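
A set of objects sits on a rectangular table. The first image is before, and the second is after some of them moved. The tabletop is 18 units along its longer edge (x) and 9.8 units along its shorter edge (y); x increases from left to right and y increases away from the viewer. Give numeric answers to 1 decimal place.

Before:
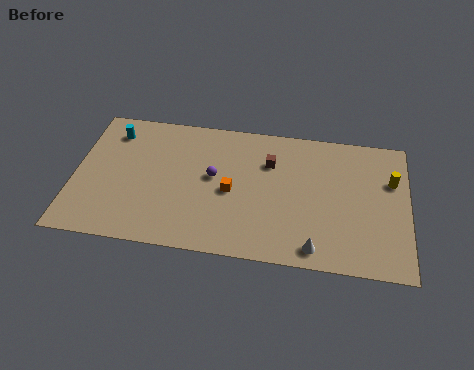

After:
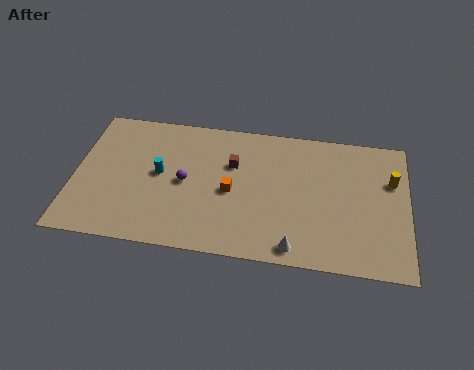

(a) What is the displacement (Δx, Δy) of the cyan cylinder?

(2.7, -2.7)

From the two frames, the cyan cylinder sits at roughly (1.9, 7.9) before and (4.6, 5.2) after.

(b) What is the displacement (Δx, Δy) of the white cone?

(-1.1, -0.1)

The white cone was at about (13.1, 1.2) and moved to about (12.0, 1.1).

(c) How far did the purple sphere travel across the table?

1.6

From (7.5, 5.4) to (6.0, 4.8), the purple sphere covered √(1.5² + 0.6²) ≈ 1.6 units.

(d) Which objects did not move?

the yellow cylinder and the orange cube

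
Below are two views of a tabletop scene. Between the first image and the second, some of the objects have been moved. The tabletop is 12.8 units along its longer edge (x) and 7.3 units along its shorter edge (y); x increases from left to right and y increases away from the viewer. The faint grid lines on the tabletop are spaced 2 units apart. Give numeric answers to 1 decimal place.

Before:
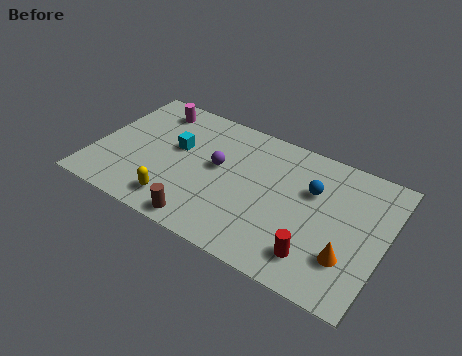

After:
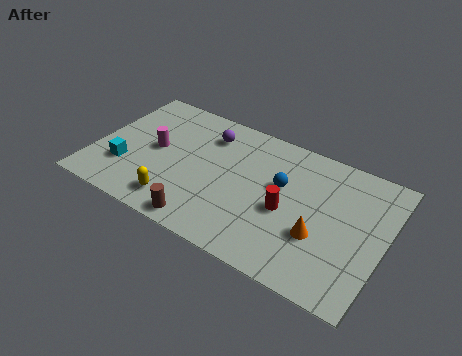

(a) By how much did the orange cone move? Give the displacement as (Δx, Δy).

(-1.3, 0.5)

The orange cone was at about (11.4, 2.1) and moved to about (10.1, 2.6).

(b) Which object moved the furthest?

the cyan cube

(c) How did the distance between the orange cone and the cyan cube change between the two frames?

+0.4

Before: roughly 8.2 units apart; after: 8.6. That's 0.4 units further apart.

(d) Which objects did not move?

the yellow capsule and the brown cylinder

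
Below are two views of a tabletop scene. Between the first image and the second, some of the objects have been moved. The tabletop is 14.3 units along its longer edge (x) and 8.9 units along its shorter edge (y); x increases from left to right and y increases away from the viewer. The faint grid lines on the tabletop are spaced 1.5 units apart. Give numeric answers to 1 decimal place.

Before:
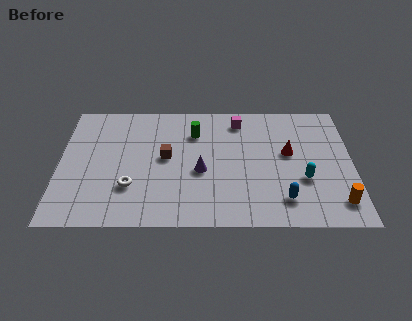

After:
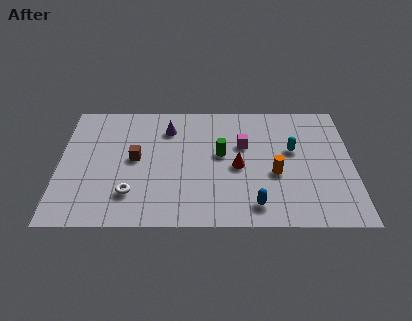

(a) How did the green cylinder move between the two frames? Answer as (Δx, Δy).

(1.3, -1.6)

The green cylinder was at about (6.6, 6.6) and moved to about (7.9, 5.0).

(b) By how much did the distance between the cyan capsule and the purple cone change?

+1.3

They were about 5.0 units apart before and 6.3 after — 1.3 units further apart.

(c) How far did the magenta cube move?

1.8

The magenta cube was near (8.8, 7.5) before and (9.0, 5.7) after, so it travelled √(0.2² + 1.8²) ≈ 1.8 units.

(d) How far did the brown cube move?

1.5

The brown cube moved from about (5.2, 4.8) to (3.7, 4.7), a distance of √(1.5² + 0.1²) ≈ 1.5.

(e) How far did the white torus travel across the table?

0.5

The white torus moved from about (3.5, 2.7) to (3.5, 2.2), a distance of √(0.0² + 0.5²) ≈ 0.5.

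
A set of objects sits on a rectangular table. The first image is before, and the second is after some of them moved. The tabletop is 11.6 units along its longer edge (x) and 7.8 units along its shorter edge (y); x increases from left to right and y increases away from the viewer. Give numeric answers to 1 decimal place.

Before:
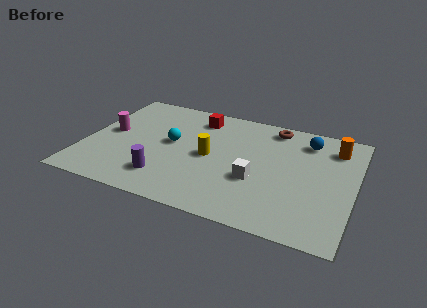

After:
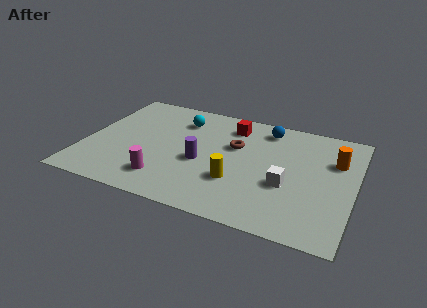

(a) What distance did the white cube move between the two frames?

1.3

The white cube was near (7.5, 2.9) before and (8.8, 3.0) after, so it travelled √(1.3² + 0.1²) ≈ 1.3 units.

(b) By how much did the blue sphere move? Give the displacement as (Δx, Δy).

(-1.8, 0.3)

The blue sphere was at about (9.4, 6.3) and moved to about (7.6, 6.6).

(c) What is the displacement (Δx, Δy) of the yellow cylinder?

(1.3, -1.3)

The yellow cylinder was at about (5.4, 3.8) and moved to about (6.7, 2.5).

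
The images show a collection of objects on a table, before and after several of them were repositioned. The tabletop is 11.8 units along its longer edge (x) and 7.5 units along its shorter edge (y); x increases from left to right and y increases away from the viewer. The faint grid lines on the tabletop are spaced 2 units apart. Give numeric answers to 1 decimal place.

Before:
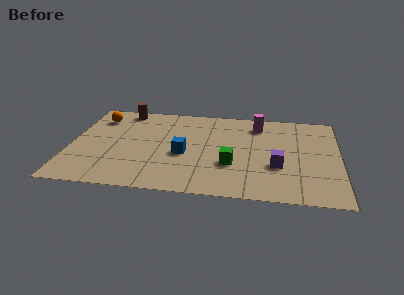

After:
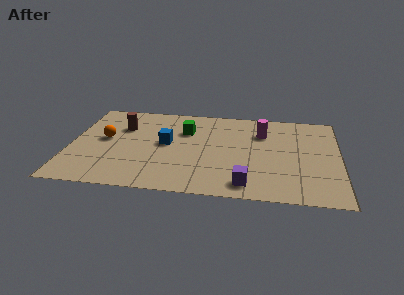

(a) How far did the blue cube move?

1.1

The blue cube was near (5.0, 3.2) before and (4.2, 4.0) after, so it travelled √(0.8² + 0.8²) ≈ 1.1 units.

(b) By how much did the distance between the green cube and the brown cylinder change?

-3.6

Before: roughly 6.4 units apart; after: 2.8. That's 3.6 units closer together.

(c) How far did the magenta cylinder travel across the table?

0.7

The magenta cylinder was near (8.2, 6.1) before and (8.4, 5.4) after, so it travelled √(0.2² + 0.7²) ≈ 0.7 units.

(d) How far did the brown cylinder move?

1.5

The brown cylinder was near (2.2, 6.7) before and (2.2, 5.2) after, so it travelled √(0.0² + 1.5²) ≈ 1.5 units.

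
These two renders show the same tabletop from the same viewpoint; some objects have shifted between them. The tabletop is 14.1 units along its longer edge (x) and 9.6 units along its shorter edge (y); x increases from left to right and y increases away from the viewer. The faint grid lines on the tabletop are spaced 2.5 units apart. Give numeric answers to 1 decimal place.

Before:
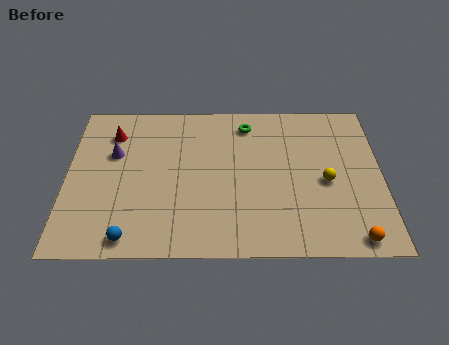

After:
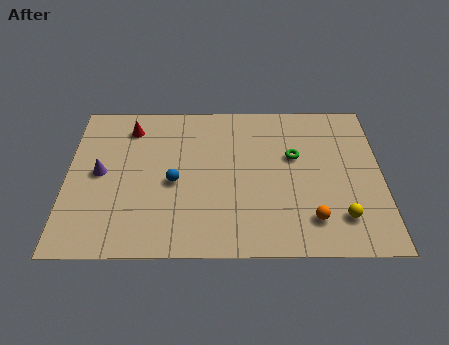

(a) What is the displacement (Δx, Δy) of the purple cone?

(-0.6, -1.2)

From the two frames, the purple cone sits at roughly (2.1, 6.1) before and (1.5, 4.9) after.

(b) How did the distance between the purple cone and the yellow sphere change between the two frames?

+1.4

The distance was about 9.7 in the first image and 11.1 in the second, so they moved 1.4 units further apart.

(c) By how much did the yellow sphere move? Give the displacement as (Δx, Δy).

(0.6, -2.2)

From the two frames, the yellow sphere sits at roughly (11.6, 4.3) before and (12.2, 2.1) after.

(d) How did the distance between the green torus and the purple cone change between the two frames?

+2.5

Before: roughly 6.3 units apart; after: 8.8. That's 2.5 units further apart.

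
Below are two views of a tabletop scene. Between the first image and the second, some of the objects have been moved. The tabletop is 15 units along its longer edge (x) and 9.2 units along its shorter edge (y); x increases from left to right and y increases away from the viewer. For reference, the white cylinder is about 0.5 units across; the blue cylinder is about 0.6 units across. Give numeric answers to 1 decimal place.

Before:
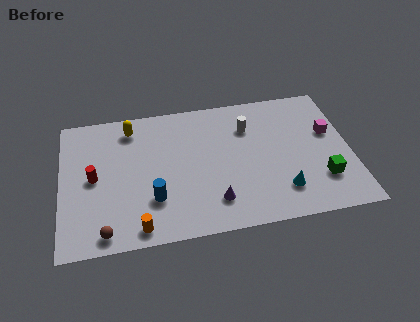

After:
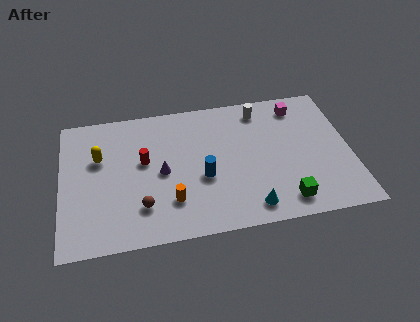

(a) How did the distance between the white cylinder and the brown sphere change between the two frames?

-1.1

The distance was about 9.5 in the first image and 8.4 in the second, so they moved 1.1 units closer together.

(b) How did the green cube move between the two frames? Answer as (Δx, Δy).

(-2.0, -1.1)

From the two frames, the green cube sits at roughly (13.4, 2.5) before and (11.4, 1.4) after.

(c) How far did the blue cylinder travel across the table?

2.8

From (4.7, 2.7) to (7.3, 3.7), the blue cylinder covered √(2.6² + 1.0²) ≈ 2.8 units.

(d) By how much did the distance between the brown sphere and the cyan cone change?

-3.6

They were about 9.2 units apart before and 5.6 after — 3.6 units closer together.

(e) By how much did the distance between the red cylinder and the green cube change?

-3.8

They were about 11.9 units apart before and 8.1 after — 3.8 units closer together.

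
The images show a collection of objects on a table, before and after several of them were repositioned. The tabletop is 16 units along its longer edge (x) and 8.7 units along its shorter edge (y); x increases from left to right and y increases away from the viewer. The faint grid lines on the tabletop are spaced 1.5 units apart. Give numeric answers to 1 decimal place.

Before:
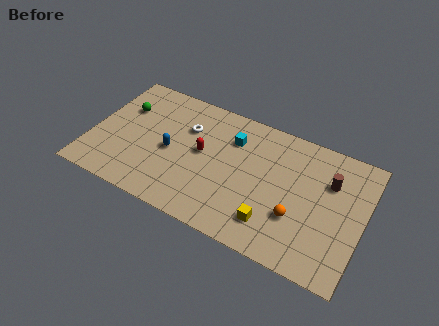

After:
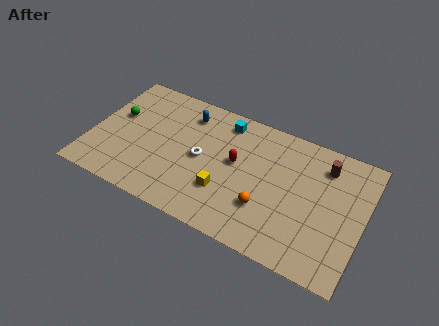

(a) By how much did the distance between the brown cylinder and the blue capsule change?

-1.2

Before: roughly 9.4 units apart; after: 8.2. That's 1.2 units closer together.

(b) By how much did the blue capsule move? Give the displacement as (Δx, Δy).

(0.6, 3.0)

From the two frames, the blue capsule sits at roughly (4.7, 4.0) before and (5.3, 7.0) after.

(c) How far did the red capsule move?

2.0

The red capsule moved from about (6.5, 4.7) to (8.5, 4.9), a distance of √(2.0² + 0.2²) ≈ 2.0.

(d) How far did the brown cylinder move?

1.0

From (13.9, 6.0) to (13.5, 6.9), the brown cylinder covered √(0.4² + 0.9²) ≈ 1.0 units.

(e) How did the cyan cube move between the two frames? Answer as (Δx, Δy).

(-0.6, 1.0)

The cyan cube started near (8.1, 6.4) and ended near (7.5, 7.4).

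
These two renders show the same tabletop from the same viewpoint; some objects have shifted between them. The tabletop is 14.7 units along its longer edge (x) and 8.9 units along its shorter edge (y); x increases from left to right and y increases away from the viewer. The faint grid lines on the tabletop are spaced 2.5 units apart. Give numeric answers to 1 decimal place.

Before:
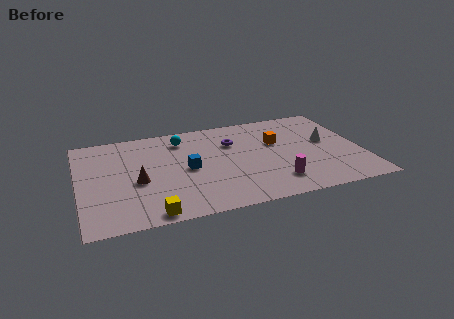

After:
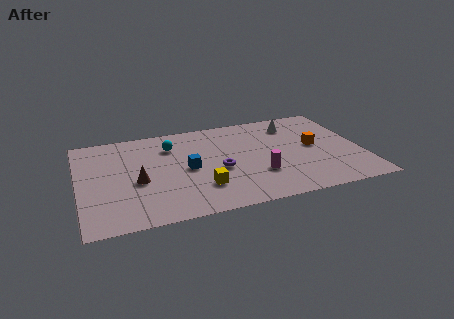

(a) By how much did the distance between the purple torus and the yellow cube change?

-5.4

The distance was about 7.1 in the first image and 1.7 in the second, so they moved 5.4 units closer together.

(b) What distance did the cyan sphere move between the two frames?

0.8

The cyan sphere was near (5.5, 7.2) before and (4.9, 6.7) after, so it travelled √(0.6² + 0.5²) ≈ 0.8 units.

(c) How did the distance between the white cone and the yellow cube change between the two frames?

-3.4

The distance was about 10.4 in the first image and 7.0 in the second, so they moved 3.4 units closer together.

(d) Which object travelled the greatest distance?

the yellow cube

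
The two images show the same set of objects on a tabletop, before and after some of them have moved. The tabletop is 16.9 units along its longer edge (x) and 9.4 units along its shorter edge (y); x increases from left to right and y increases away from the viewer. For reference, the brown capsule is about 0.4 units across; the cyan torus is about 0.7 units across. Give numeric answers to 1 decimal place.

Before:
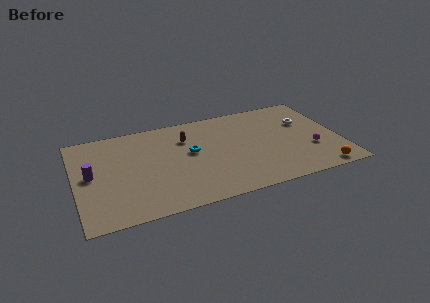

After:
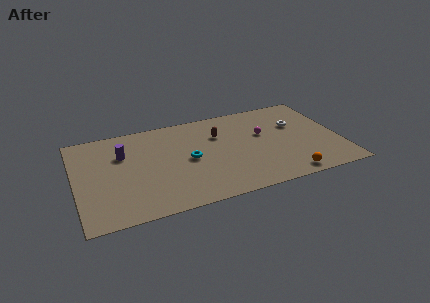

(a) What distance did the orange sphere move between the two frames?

2.1

From (15.3, 0.9) to (13.2, 1.0), the orange sphere covered √(2.1² + 0.1²) ≈ 2.1 units.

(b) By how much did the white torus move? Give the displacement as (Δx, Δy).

(-0.6, -0.1)

From the two frames, the white torus sits at roughly (14.9, 6.2) before and (14.3, 6.1) after.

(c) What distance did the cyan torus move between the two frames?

0.7

From (7.4, 5.3) to (7.2, 4.6), the cyan torus covered √(0.2² + 0.7²) ≈ 0.7 units.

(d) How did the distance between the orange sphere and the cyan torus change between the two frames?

-2.0

Before: roughly 9.0 units apart; after: 7.0. That's 2.0 units closer together.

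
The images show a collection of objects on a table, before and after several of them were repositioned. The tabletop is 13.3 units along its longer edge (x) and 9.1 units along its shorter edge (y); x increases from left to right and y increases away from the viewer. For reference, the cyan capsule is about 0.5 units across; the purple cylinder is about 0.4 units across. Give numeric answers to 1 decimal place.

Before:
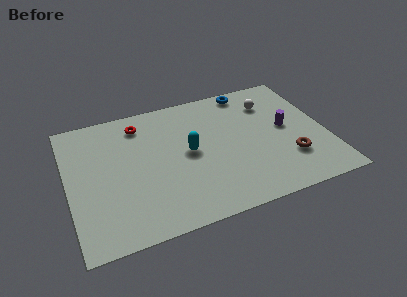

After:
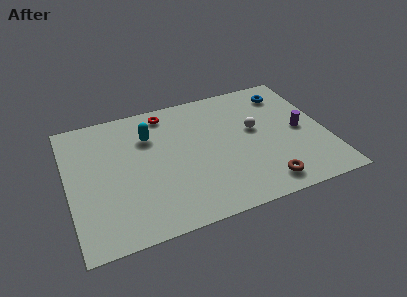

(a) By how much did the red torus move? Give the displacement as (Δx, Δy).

(1.4, 0.4)

From the two frames, the red torus sits at roughly (3.9, 7.5) before and (5.3, 7.9) after.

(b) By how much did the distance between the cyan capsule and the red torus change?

-1.9

They were about 3.6 units apart before and 1.7 after — 1.9 units closer together.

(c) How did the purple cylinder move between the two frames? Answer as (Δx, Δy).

(0.7, -0.4)

The purple cylinder started near (11.3, 4.8) and ended near (12.0, 4.4).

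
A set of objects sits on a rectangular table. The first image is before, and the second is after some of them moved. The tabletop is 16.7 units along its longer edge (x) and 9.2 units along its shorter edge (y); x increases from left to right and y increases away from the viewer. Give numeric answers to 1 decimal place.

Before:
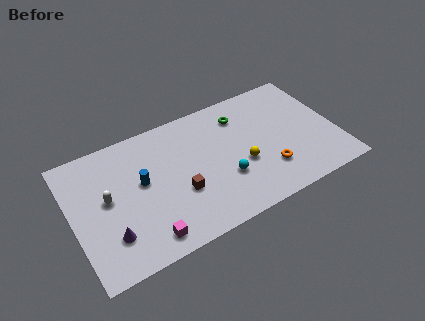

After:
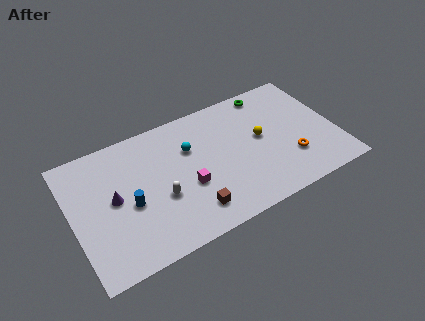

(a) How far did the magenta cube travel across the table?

3.7

From (4.2, 1.3) to (7.1, 3.6), the magenta cube covered √(2.9² + 2.3²) ≈ 3.7 units.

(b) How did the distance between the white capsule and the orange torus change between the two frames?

-2.0

The distance was about 10.2 in the first image and 8.2 in the second, so they moved 2.0 units closer together.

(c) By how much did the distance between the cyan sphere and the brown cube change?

+1.6

They were about 2.8 units apart before and 4.4 after — 1.6 units further apart.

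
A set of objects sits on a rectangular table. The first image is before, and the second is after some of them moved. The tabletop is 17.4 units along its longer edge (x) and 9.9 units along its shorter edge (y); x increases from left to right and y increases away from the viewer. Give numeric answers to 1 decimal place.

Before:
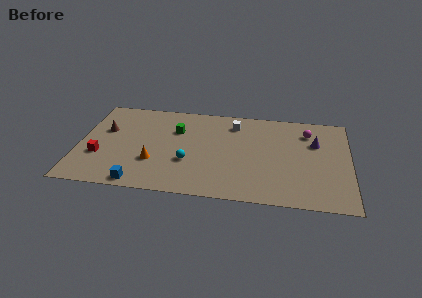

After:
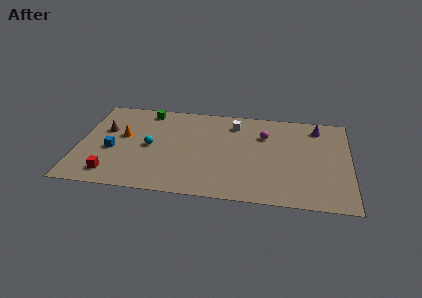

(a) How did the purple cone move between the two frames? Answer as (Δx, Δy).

(0.1, 1.7)

The purple cone was at about (15.2, 6.6) and moved to about (15.3, 8.3).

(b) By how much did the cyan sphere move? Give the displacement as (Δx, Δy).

(-2.5, 1.3)

The cyan sphere started near (7.1, 3.5) and ended near (4.6, 4.8).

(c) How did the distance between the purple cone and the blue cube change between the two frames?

+1.3

The distance was about 12.5 in the first image and 13.8 in the second, so they moved 1.3 units further apart.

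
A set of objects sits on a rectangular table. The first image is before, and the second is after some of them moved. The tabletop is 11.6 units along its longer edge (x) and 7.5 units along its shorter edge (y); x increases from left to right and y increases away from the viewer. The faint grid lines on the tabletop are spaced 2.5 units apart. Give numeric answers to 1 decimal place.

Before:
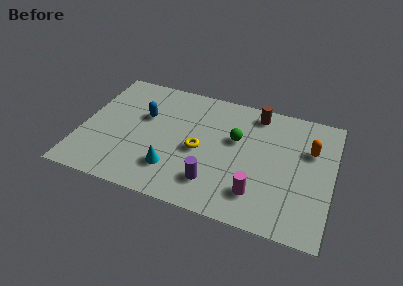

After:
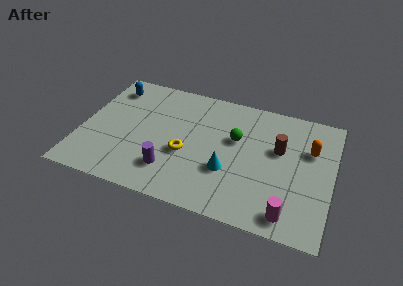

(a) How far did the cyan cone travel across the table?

2.6

The cyan cone moved from about (4.4, 1.9) to (6.9, 2.6), a distance of √(2.5² + 0.7²) ≈ 2.6.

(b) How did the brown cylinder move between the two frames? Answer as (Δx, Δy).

(1.2, -1.9)

The brown cylinder was at about (7.9, 6.5) and moved to about (9.1, 4.6).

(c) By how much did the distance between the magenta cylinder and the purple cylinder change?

+3.6

They were about 2.0 units apart before and 5.6 after — 3.6 units further apart.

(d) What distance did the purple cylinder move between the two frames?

2.0

From (6.3, 1.7) to (4.3, 1.8), the purple cylinder covered √(2.0² + 0.1²) ≈ 2.0 units.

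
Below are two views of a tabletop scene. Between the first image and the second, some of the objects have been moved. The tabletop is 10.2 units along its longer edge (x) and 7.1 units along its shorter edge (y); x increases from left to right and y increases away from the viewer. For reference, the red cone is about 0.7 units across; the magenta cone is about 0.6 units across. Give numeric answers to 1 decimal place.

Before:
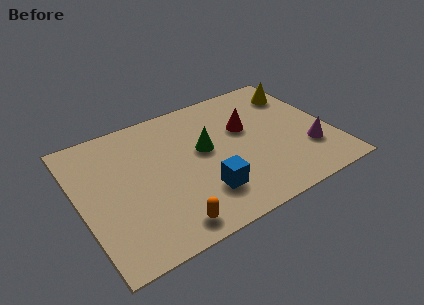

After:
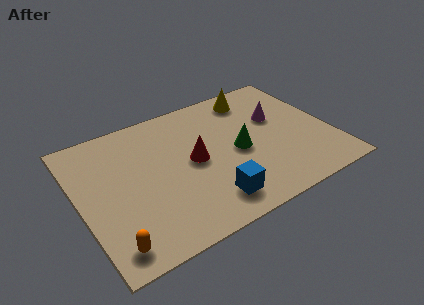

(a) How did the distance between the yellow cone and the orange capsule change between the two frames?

+0.6

Before: roughly 7.7 units apart; after: 8.3. That's 0.6 units further apart.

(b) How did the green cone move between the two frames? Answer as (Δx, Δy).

(1.3, -0.7)

The green cone started near (5.1, 4.0) and ended near (6.4, 3.3).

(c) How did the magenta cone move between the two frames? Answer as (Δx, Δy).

(-0.9, 2.3)

The magenta cone was at about (9.1, 2.1) and moved to about (8.2, 4.4).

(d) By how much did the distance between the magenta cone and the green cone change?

-2.3

Before: roughly 4.4 units apart; after: 2.1. That's 2.3 units closer together.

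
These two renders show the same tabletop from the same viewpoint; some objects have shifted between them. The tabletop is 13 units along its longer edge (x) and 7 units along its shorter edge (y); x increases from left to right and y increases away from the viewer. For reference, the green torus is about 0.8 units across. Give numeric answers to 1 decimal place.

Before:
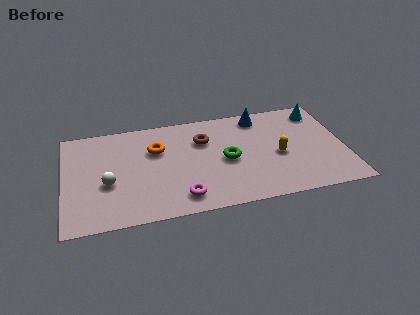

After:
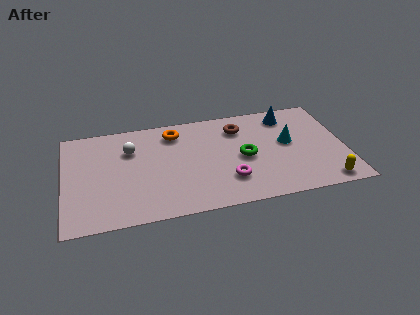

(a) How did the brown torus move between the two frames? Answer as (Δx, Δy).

(1.7, 0.5)

The brown torus was at about (6.5, 4.9) and moved to about (8.2, 5.4).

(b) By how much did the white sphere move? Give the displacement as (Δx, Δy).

(1.1, 2.1)

The white sphere was at about (2.0, 2.8) and moved to about (3.1, 4.9).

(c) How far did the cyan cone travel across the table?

2.5

From (12.0, 5.8) to (10.4, 3.9), the cyan cone covered √(1.6² + 1.9²) ≈ 2.5 units.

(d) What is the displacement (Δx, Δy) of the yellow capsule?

(2.0, -2.3)

From the two frames, the yellow capsule sits at roughly (9.9, 3.1) before and (11.9, 0.8) after.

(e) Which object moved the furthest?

the yellow capsule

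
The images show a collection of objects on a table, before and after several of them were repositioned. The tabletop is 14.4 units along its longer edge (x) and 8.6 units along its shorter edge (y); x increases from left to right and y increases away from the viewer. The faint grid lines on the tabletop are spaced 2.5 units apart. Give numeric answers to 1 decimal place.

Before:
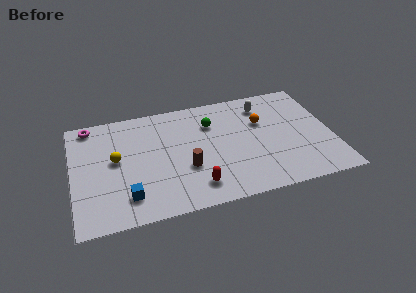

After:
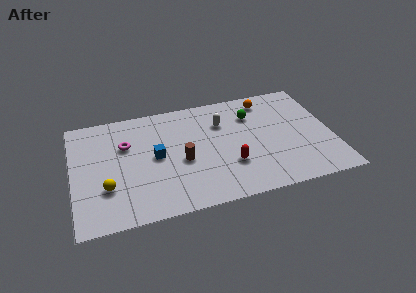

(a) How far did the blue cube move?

3.1

The blue cube was near (2.9, 1.8) before and (4.6, 4.4) after, so it travelled √(1.7² + 2.6²) ≈ 3.1 units.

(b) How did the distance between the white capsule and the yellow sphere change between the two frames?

-1.3

They were about 8.7 units apart before and 7.4 after — 1.3 units closer together.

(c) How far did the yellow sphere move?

2.1

The yellow sphere moved from about (2.4, 4.7) to (1.8, 2.7), a distance of √(0.6² + 2.0²) ≈ 2.1.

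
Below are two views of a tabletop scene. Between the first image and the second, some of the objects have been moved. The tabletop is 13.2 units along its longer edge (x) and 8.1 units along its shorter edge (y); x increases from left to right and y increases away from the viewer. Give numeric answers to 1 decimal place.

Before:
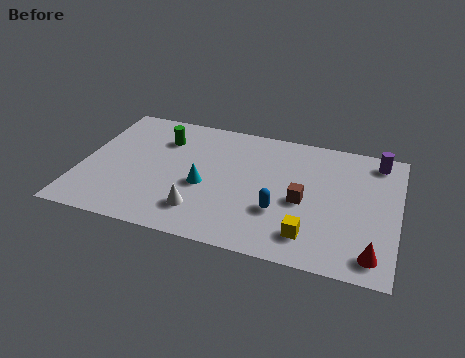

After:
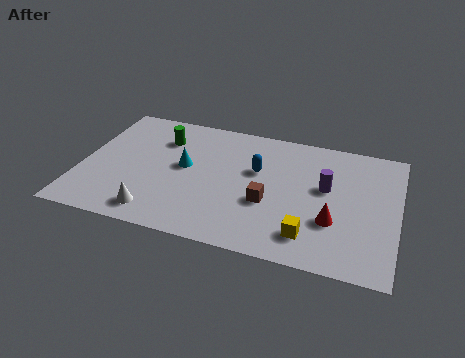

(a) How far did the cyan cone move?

1.3

The cyan cone moved from about (5.2, 3.4) to (4.3, 4.4), a distance of √(0.9² + 1.0²) ≈ 1.3.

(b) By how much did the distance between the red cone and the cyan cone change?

-0.9

Before: roughly 7.4 units apart; after: 6.5. That's 0.9 units closer together.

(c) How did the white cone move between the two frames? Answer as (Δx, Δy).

(-1.8, -0.6)

From the two frames, the white cone sits at roughly (5.2, 1.8) before and (3.4, 1.2) after.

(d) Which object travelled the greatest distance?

the purple cylinder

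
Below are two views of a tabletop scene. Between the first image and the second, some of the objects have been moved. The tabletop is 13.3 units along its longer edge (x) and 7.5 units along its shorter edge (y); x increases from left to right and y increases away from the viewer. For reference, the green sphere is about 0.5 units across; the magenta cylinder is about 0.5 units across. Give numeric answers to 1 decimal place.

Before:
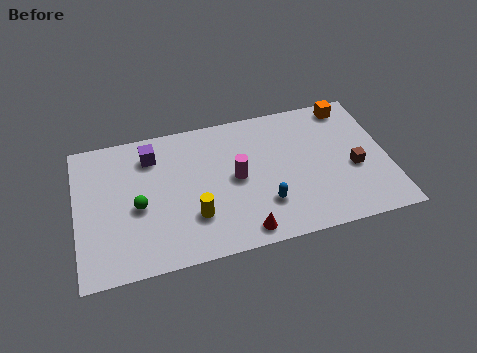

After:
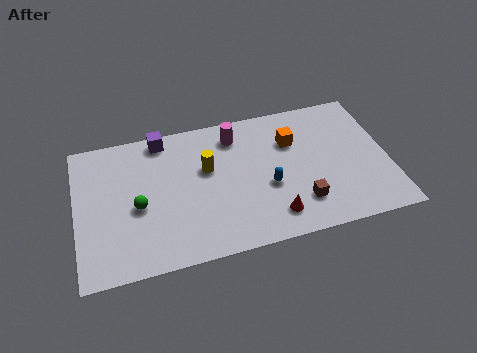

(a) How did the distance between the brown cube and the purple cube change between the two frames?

-1.5

The distance was about 8.9 in the first image and 7.4 in the second, so they moved 1.5 units closer together.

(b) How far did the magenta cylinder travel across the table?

2.3

The magenta cylinder moved from about (6.8, 3.8) to (6.9, 6.1), a distance of √(0.1² + 2.3²) ≈ 2.3.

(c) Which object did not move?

the green sphere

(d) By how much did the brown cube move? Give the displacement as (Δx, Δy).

(-2.4, -1.3)

From the two frames, the brown cube sits at roughly (11.8, 3.1) before and (9.4, 1.8) after.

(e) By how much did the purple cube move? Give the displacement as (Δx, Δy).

(0.5, 0.8)

The purple cube started near (3.3, 5.9) and ended near (3.8, 6.7).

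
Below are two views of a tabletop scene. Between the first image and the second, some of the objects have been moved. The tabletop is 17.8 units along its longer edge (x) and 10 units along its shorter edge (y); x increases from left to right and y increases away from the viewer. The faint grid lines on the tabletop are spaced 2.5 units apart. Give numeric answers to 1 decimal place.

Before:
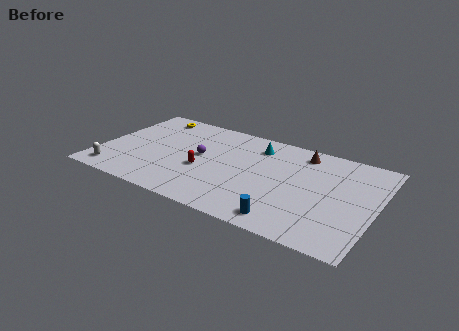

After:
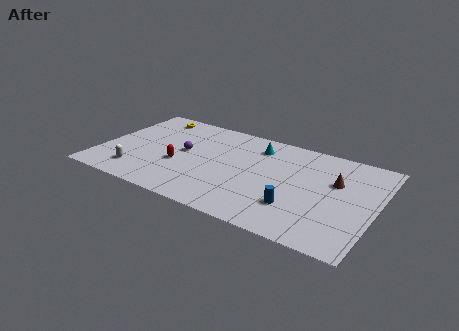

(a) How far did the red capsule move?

1.6

From (6.8, 4.0) to (5.2, 3.9), the red capsule covered √(1.6² + 0.1²) ≈ 1.6 units.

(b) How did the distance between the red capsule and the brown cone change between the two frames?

+2.8

They were about 7.4 units apart before and 10.2 after — 2.8 units further apart.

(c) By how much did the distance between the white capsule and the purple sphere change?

-2.2

Before: roughly 6.5 units apart; after: 4.3. That's 2.2 units closer together.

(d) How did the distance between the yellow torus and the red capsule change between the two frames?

-0.8

They were about 6.3 units apart before and 5.5 after — 0.8 units closer together.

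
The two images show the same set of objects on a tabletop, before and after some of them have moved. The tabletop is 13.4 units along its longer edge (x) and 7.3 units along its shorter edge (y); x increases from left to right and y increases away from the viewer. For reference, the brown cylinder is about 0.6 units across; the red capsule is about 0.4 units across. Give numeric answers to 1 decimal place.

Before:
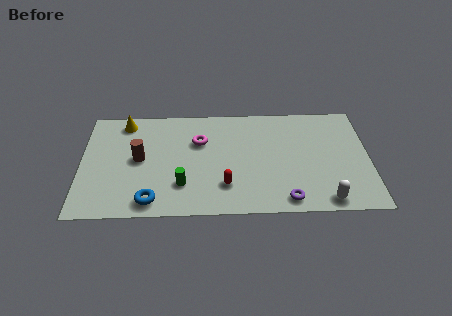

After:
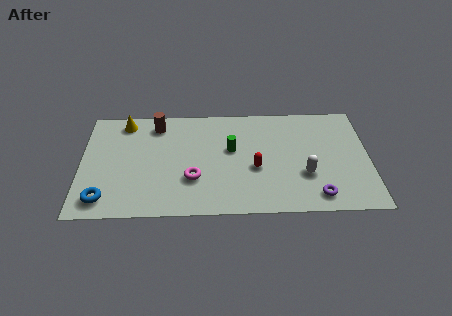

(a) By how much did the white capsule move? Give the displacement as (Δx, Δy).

(-0.9, 1.7)

The white capsule was at about (11.3, 0.8) and moved to about (10.4, 2.5).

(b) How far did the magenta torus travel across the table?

2.5

From (5.5, 4.9) to (5.2, 2.4), the magenta torus covered √(0.3² + 2.5²) ≈ 2.5 units.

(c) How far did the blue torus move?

2.2

The blue torus was near (3.3, 1.0) before and (1.1, 1.2) after, so it travelled √(2.2² + 0.2²) ≈ 2.2 units.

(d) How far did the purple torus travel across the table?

1.4

From (9.5, 0.9) to (10.9, 1.1), the purple torus covered √(1.4² + 0.2²) ≈ 1.4 units.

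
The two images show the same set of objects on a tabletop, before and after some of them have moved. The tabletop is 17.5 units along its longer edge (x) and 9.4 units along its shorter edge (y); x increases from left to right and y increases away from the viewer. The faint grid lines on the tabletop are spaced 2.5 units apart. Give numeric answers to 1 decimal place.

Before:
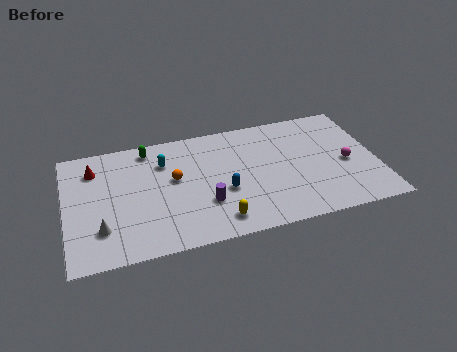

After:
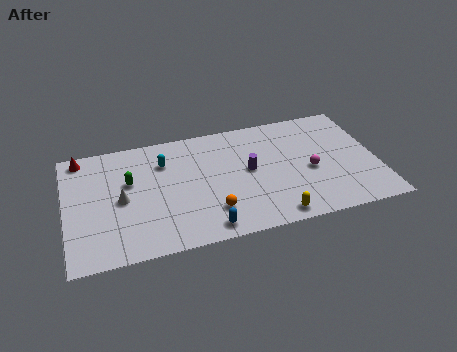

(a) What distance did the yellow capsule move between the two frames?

3.1

The yellow capsule was near (8.3, 1.5) before and (11.4, 1.0) after, so it travelled √(3.1² + 0.5²) ≈ 3.1 units.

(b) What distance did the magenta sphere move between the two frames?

2.1

From (15.8, 4.2) to (13.7, 4.1), the magenta sphere covered √(2.1² + 0.1²) ≈ 2.1 units.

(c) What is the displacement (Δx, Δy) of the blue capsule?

(-1.2, -2.6)

From the two frames, the blue capsule sits at roughly (8.8, 3.7) before and (7.6, 1.1) after.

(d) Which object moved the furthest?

the orange sphere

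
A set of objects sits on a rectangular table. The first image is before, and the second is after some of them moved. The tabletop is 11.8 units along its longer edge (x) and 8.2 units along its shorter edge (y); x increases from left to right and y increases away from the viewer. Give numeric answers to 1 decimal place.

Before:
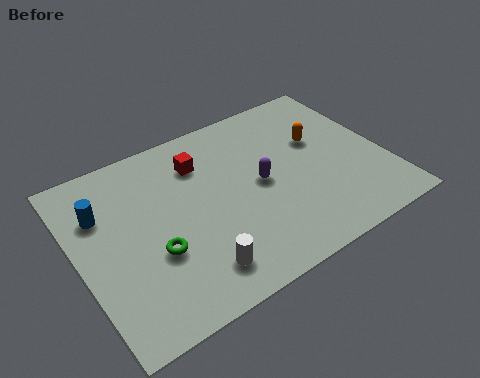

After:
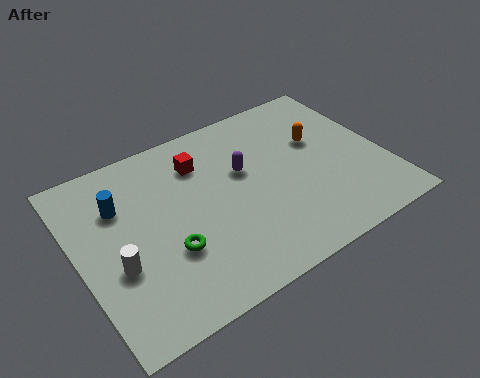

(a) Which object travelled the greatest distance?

the white cylinder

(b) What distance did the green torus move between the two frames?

0.5

From (2.7, 3.0) to (3.2, 2.8), the green torus covered √(0.5² + 0.2²) ≈ 0.5 units.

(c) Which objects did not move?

the orange capsule and the red cube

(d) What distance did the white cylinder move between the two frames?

3.1

The white cylinder moved from about (4.0, 1.5) to (1.3, 3.1), a distance of √(2.7² + 1.6²) ≈ 3.1.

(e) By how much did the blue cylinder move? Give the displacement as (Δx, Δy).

(0.7, 0.0)

The blue cylinder was at about (1.1, 5.7) and moved to about (1.8, 5.7).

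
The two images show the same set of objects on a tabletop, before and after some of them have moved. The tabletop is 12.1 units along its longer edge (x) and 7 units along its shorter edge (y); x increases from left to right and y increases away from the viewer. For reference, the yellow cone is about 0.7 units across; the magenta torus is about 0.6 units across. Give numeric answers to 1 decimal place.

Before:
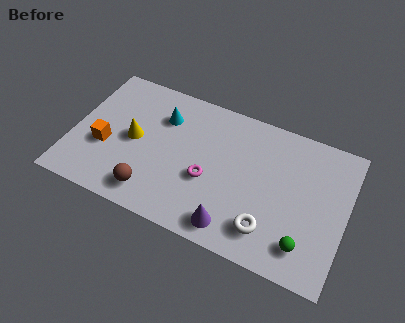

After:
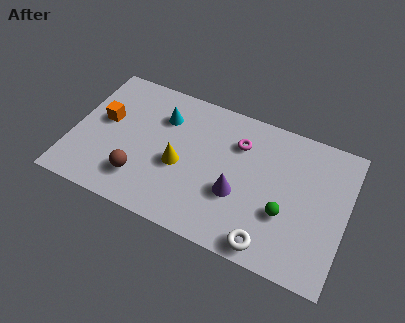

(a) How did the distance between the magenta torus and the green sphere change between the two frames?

-1.1

They were about 4.6 units apart before and 3.5 after — 1.1 units closer together.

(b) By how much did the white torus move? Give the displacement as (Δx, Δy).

(0.1, -0.7)

From the two frames, the white torus sits at roughly (8.9, 1.5) before and (9.0, 0.8) after.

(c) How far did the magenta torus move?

2.5

From (6.1, 2.8) to (7.2, 5.1), the magenta torus covered √(1.1² + 2.3²) ≈ 2.5 units.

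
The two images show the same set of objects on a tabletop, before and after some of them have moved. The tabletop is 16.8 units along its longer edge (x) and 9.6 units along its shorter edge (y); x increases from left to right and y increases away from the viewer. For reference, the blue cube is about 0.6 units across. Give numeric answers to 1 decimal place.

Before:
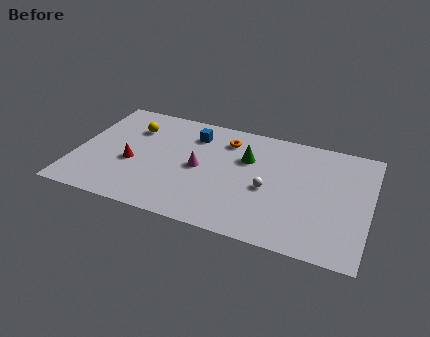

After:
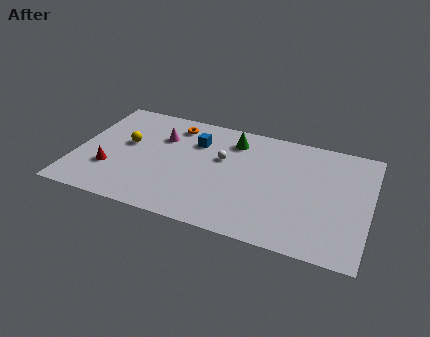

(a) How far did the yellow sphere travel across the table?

1.5

The yellow sphere was near (3.0, 7.0) before and (2.8, 5.5) after, so it travelled √(0.2² + 1.5²) ≈ 1.5 units.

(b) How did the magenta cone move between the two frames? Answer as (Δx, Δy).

(-2.4, 2.0)

The magenta cone was at about (7.1, 4.7) and moved to about (4.7, 6.7).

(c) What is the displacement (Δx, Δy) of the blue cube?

(0.2, -0.6)

The blue cube started near (6.5, 7.5) and ended near (6.7, 6.9).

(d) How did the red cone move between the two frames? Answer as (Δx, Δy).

(-1.2, -0.9)

The red cone started near (3.3, 3.9) and ended near (2.1, 3.0).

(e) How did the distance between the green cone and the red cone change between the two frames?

+1.3

The distance was about 6.9 in the first image and 8.2 in the second, so they moved 1.3 units further apart.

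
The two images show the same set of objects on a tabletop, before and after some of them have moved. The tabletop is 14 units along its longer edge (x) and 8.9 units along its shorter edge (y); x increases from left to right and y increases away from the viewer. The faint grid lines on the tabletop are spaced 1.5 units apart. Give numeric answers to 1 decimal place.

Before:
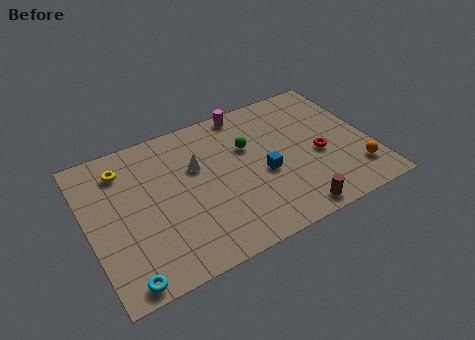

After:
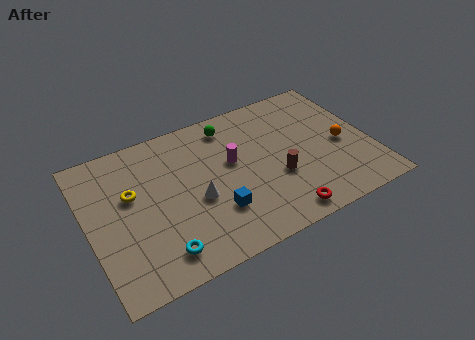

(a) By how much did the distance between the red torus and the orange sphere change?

+2.3

Before: roughly 2.4 units apart; after: 4.7. That's 2.3 units further apart.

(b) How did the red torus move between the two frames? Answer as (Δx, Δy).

(-2.4, -2.8)

The red torus started near (11.4, 3.8) and ended near (9.0, 1.0).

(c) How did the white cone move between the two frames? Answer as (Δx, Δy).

(-0.3, -2.0)

The white cone started near (5.5, 5.7) and ended near (5.2, 3.7).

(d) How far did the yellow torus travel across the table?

1.7

The yellow torus moved from about (2.0, 7.1) to (2.2, 5.4), a distance of √(0.2² + 1.7²) ≈ 1.7.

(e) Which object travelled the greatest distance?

the red torus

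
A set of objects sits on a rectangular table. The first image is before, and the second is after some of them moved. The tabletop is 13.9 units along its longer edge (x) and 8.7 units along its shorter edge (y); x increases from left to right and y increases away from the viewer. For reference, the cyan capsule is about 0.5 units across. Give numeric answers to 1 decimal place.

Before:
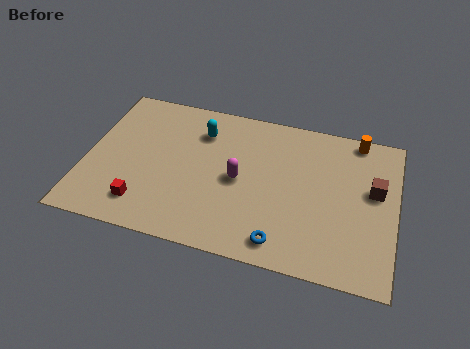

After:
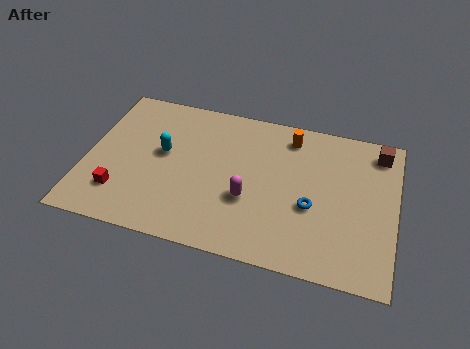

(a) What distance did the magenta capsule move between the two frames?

1.1

The magenta capsule was near (6.9, 4.2) before and (7.4, 3.2) after, so it travelled √(0.5² + 1.0²) ≈ 1.1 units.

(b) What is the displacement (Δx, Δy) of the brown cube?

(0.1, 2.3)

The brown cube was at about (12.9, 5.1) and moved to about (13.0, 7.4).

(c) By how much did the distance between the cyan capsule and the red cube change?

-2.1

They were about 5.4 units apart before and 3.3 after — 2.1 units closer together.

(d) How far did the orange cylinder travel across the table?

3.1

The orange cylinder was near (12.0, 7.9) before and (9.0, 7.3) after, so it travelled √(3.0² + 0.6²) ≈ 3.1 units.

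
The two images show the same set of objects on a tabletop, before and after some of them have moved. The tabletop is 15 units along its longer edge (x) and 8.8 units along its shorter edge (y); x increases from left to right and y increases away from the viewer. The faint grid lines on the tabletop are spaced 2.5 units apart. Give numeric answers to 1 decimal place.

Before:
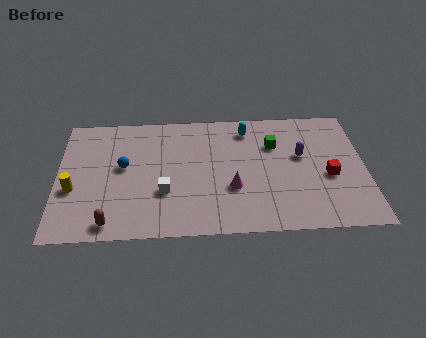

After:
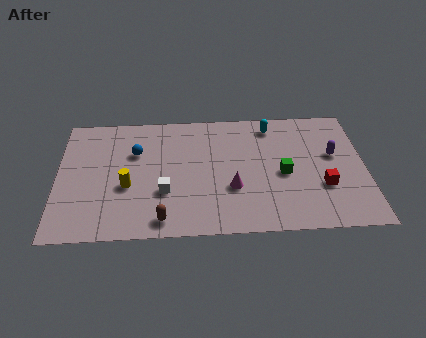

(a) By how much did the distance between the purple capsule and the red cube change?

+0.3

They were about 2.0 units apart before and 2.3 after — 0.3 units further apart.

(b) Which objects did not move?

the magenta cone and the white cube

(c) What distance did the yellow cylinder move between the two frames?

2.6

From (0.8, 3.4) to (3.4, 3.5), the yellow cylinder covered √(2.6² + 0.1²) ≈ 2.6 units.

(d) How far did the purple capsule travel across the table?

1.6

From (11.9, 5.2) to (13.5, 5.2), the purple capsule covered √(1.6² + 0.0²) ≈ 1.6 units.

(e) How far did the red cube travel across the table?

0.8

The red cube was near (13.2, 3.7) before and (12.9, 3.0) after, so it travelled √(0.3² + 0.7²) ≈ 0.8 units.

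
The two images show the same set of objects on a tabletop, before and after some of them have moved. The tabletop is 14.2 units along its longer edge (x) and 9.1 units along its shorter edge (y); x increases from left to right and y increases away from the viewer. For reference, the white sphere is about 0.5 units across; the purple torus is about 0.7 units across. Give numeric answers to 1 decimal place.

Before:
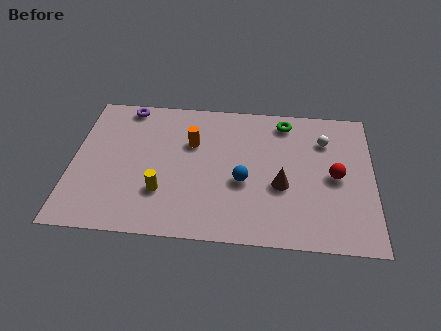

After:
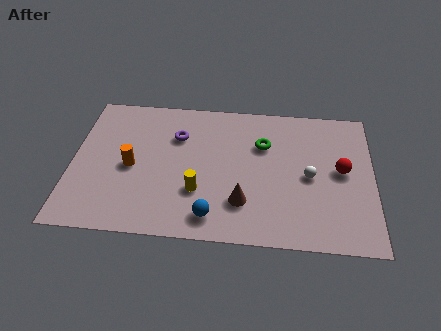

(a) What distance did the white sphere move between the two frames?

2.5

The white sphere was near (11.9, 6.7) before and (11.2, 4.3) after, so it travelled √(0.7² + 2.4²) ≈ 2.5 units.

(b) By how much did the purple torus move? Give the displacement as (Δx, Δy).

(2.5, -1.8)

From the two frames, the purple torus sits at roughly (2.4, 8.2) before and (4.9, 6.4) after.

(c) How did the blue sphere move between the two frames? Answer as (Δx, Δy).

(-1.4, -2.3)

The blue sphere started near (8.1, 3.7) and ended near (6.7, 1.4).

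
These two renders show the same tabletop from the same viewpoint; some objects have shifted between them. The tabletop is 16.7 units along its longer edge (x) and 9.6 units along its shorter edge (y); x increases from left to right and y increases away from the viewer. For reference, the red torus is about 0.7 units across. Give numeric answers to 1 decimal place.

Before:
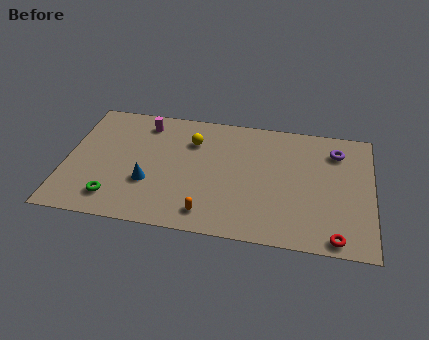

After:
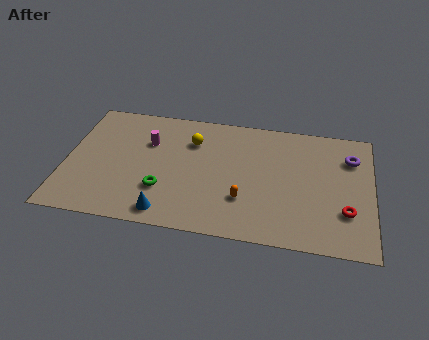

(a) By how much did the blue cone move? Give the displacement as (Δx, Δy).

(1.1, -2.1)

The blue cone started near (4.6, 3.3) and ended near (5.7, 1.2).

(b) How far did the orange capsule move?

2.4

The orange capsule moved from about (7.9, 1.5) to (9.8, 2.9), a distance of √(1.9² + 1.4²) ≈ 2.4.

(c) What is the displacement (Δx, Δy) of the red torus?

(0.5, 2.0)

The red torus started near (14.8, 0.9) and ended near (15.3, 2.9).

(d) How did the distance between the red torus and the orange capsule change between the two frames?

-1.4

The distance was about 6.9 in the first image and 5.5 in the second, so they moved 1.4 units closer together.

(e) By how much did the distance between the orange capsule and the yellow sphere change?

-0.5

The distance was about 5.6 in the first image and 5.1 in the second, so they moved 0.5 units closer together.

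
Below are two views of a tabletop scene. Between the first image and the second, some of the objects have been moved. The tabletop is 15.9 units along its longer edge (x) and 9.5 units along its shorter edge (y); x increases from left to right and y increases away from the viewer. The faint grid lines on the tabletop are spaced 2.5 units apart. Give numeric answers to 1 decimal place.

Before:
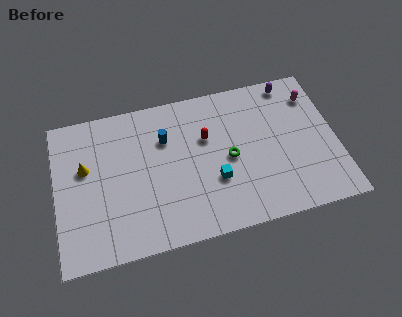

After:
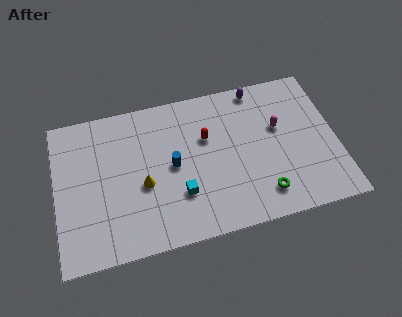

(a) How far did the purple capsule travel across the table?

1.9

From (13.6, 8.5) to (11.7, 8.6), the purple capsule covered √(1.9² + 0.1²) ≈ 1.9 units.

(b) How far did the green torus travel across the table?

3.2

The green torus moved from about (9.8, 4.5) to (11.5, 1.8), a distance of √(1.7² + 2.7²) ≈ 3.2.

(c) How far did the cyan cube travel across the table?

2.0

The cyan cube moved from about (8.9, 3.3) to (6.9, 2.9), a distance of √(2.0² + 0.4²) ≈ 2.0.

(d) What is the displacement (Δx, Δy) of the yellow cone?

(3.2, -1.8)

The yellow cone started near (1.7, 5.8) and ended near (4.9, 4.0).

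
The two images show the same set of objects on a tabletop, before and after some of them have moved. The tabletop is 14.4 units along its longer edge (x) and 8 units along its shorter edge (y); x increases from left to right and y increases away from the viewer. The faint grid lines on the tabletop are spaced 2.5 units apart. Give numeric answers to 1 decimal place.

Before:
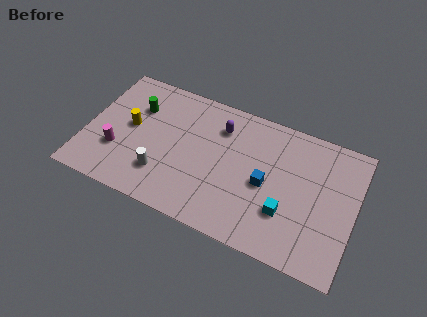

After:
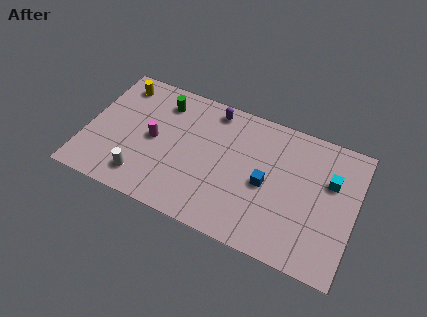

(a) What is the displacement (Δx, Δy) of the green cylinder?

(1.3, 0.8)

The green cylinder was at about (2.5, 5.6) and moved to about (3.8, 6.4).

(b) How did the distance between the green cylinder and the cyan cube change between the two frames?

+0.3

The distance was about 9.0 in the first image and 9.3 in the second, so they moved 0.3 units further apart.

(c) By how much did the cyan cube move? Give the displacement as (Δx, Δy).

(2.1, 2.7)

The cyan cube was at about (10.9, 2.5) and moved to about (13.0, 5.2).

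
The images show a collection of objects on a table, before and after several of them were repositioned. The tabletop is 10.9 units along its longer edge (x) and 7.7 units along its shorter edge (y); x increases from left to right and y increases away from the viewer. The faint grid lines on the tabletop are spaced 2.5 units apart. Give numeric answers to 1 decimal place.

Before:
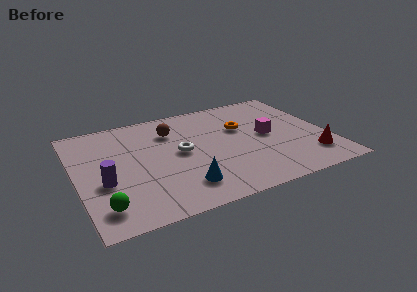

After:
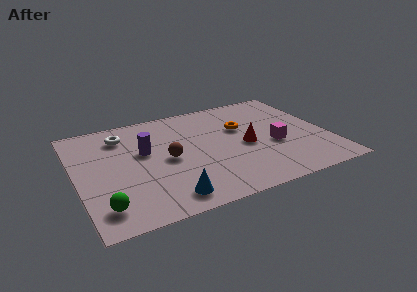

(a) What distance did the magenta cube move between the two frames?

0.8

The magenta cube was near (8.3, 3.9) before and (8.5, 3.1) after, so it travelled √(0.2² + 0.8²) ≈ 0.8 units.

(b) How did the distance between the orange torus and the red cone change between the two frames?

-2.7

They were about 4.1 units apart before and 1.4 after — 2.7 units closer together.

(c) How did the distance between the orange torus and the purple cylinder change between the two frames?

-2.2

They were about 6.5 units apart before and 4.3 after — 2.2 units closer together.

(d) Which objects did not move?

the green sphere and the orange torus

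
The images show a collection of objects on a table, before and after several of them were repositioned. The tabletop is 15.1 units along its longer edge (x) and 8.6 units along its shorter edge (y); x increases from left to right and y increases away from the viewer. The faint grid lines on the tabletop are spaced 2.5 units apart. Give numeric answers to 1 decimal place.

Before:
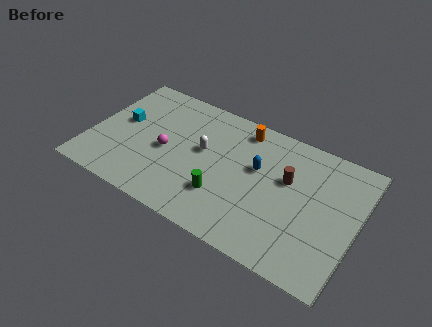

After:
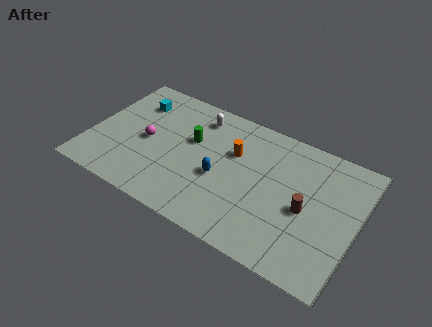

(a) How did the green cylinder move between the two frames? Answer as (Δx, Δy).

(-2.2, 2.8)

The green cylinder was at about (7.8, 2.5) and moved to about (5.6, 5.3).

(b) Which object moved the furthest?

the green cylinder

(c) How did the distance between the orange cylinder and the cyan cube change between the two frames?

-1.1

The distance was about 7.1 in the first image and 6.0 in the second, so they moved 1.1 units closer together.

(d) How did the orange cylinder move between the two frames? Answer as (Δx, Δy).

(-0.2, -1.8)

From the two frames, the orange cylinder sits at roughly (8.2, 7.4) before and (8.0, 5.6) after.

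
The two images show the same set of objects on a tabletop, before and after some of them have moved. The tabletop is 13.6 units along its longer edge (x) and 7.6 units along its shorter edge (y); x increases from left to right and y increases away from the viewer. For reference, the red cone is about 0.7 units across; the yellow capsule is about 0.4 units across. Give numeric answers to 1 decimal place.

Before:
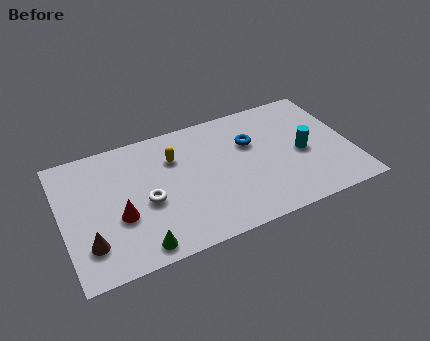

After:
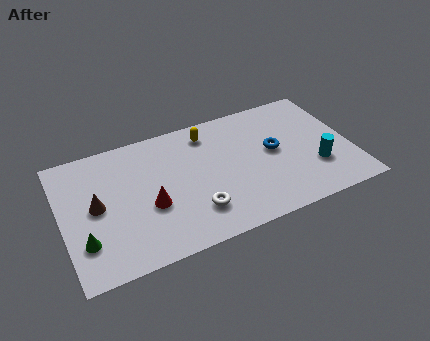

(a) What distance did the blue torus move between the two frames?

1.3

From (9.0, 5.0) to (10.0, 4.1), the blue torus covered √(1.0² + 0.9²) ≈ 1.3 units.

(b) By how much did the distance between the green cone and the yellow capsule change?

+2.5

The distance was about 5.0 in the first image and 7.5 in the second, so they moved 2.5 units further apart.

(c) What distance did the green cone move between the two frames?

2.7

The green cone was near (3.3, 0.9) before and (0.9, 2.1) after, so it travelled √(2.4² + 1.2²) ≈ 2.7 units.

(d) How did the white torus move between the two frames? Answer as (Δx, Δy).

(2.1, -1.4)

The white torus started near (3.9, 3.3) and ended near (6.0, 1.9).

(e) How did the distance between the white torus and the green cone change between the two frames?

+2.6

The distance was about 2.5 in the first image and 5.1 in the second, so they moved 2.6 units further apart.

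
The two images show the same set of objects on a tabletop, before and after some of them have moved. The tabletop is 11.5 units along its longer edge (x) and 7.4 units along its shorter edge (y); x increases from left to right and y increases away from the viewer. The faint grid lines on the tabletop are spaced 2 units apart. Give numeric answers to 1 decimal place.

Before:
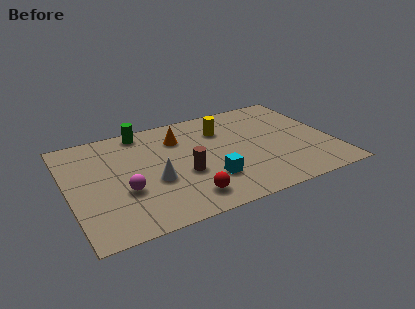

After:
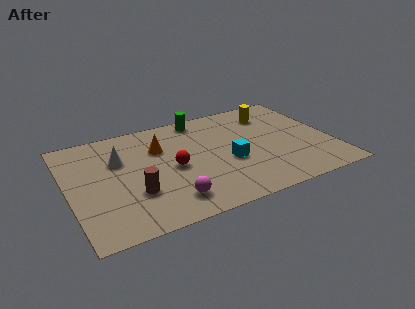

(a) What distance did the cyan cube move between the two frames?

1.3

The cyan cube moved from about (5.9, 2.1) to (6.9, 3.0), a distance of √(1.0² + 0.9²) ≈ 1.3.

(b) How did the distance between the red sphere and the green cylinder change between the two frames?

-2.0

Before: roughly 5.5 units apart; after: 3.5. That's 2.0 units closer together.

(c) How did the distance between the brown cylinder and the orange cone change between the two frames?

+0.4

They were about 2.6 units apart before and 3.0 after — 0.4 units further apart.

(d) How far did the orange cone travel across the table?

1.0

The orange cone was near (5.0, 5.5) before and (4.1, 5.1) after, so it travelled √(0.9² + 0.4²) ≈ 1.0 units.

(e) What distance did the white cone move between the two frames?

2.4

From (3.6, 2.9) to (2.3, 4.9), the white cone covered √(1.3² + 2.0²) ≈ 2.4 units.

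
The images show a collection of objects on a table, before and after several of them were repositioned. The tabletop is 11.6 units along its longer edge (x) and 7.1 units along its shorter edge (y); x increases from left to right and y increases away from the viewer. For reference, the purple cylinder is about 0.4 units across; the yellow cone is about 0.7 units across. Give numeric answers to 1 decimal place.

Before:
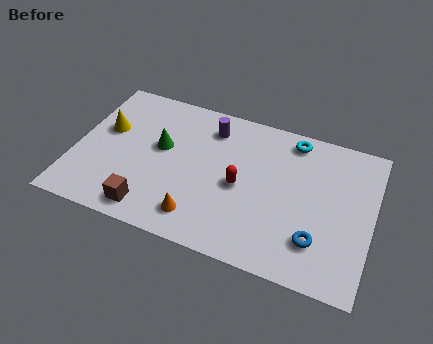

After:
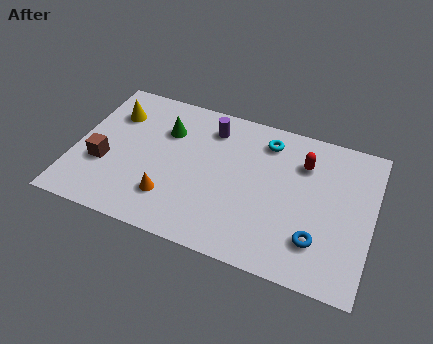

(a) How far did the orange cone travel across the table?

1.3

From (5.1, 1.3) to (3.9, 1.8), the orange cone covered √(1.2² + 0.5²) ≈ 1.3 units.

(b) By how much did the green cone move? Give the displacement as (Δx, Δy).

(0.1, 0.9)

The green cone was at about (3.3, 4.1) and moved to about (3.4, 5.0).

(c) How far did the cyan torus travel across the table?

1.1

From (8.3, 6.2) to (7.3, 5.8), the cyan torus covered √(1.0² + 0.4²) ≈ 1.1 units.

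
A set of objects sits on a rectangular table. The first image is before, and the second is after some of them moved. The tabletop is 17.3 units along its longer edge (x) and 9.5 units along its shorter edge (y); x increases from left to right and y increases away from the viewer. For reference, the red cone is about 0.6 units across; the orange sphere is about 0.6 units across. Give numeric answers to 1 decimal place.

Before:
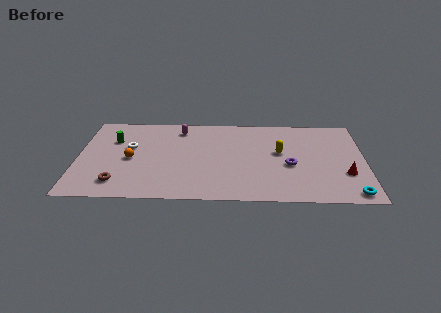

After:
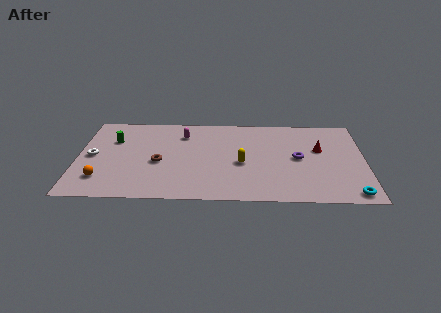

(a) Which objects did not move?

the green cylinder and the cyan torus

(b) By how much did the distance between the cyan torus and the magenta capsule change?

-0.5

Before: roughly 12.4 units apart; after: 11.9. That's 0.5 units closer together.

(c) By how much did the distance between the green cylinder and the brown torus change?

-1.0

Before: roughly 4.7 units apart; after: 3.7. That's 1.0 units closer together.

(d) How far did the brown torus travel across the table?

3.3

The brown torus was near (2.5, 1.8) before and (4.9, 4.1) after, so it travelled √(2.4² + 2.3²) ≈ 3.3 units.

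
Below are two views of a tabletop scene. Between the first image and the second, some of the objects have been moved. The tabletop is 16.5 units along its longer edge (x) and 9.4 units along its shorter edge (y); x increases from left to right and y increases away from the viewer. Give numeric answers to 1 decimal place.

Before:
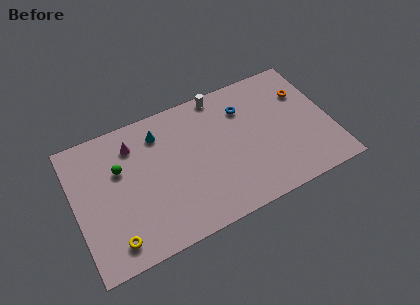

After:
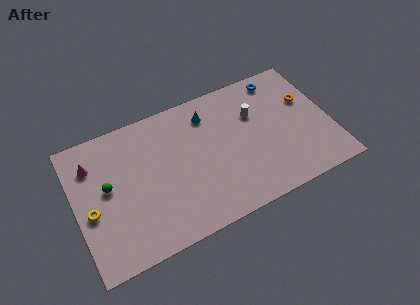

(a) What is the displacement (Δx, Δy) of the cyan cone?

(3.2, 0.0)

From the two frames, the cyan cone sits at roughly (5.7, 7.5) before and (8.9, 7.5) after.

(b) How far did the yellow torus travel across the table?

2.8

The yellow torus was near (2.1, 1.5) before and (0.9, 4.0) after, so it travelled √(1.2² + 2.5²) ≈ 2.8 units.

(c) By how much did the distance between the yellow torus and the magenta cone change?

-3.1

They were about 6.2 units apart before and 3.1 after — 3.1 units closer together.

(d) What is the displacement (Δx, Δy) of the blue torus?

(2.5, 1.2)

From the two frames, the blue torus sits at roughly (11.2, 7.0) before and (13.7, 8.2) after.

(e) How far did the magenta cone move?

2.7

The magenta cone moved from about (4.0, 7.4) to (1.3, 7.1), a distance of √(2.7² + 0.3²) ≈ 2.7.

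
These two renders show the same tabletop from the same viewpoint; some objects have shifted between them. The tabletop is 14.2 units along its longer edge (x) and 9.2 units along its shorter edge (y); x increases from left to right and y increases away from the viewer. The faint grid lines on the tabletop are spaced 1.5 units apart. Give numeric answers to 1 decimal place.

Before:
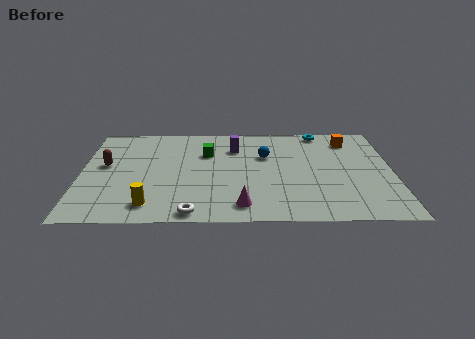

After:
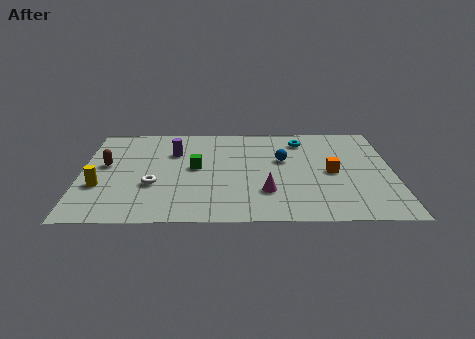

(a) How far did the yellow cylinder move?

2.9

The yellow cylinder moved from about (3.2, 1.5) to (0.9, 3.2), a distance of √(2.3² + 1.7²) ≈ 2.9.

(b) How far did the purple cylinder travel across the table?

2.8

From (7.0, 6.8) to (4.2, 6.4), the purple cylinder covered √(2.8² + 0.4²) ≈ 2.8 units.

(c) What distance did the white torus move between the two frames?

3.1

The white torus was near (5.1, 0.8) before and (3.3, 3.3) after, so it travelled √(1.8² + 2.5²) ≈ 3.1 units.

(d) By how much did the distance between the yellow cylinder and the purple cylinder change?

-1.9

The distance was about 6.5 in the first image and 4.6 in the second, so they moved 1.9 units closer together.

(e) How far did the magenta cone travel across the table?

1.6

The magenta cone was near (7.3, 1.4) before and (8.4, 2.6) after, so it travelled √(1.1² + 1.2²) ≈ 1.6 units.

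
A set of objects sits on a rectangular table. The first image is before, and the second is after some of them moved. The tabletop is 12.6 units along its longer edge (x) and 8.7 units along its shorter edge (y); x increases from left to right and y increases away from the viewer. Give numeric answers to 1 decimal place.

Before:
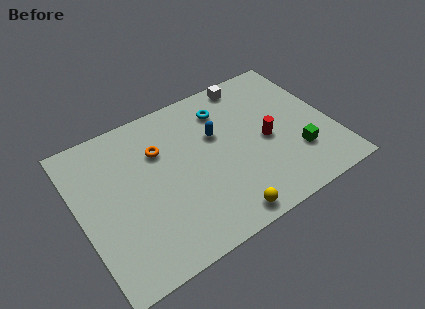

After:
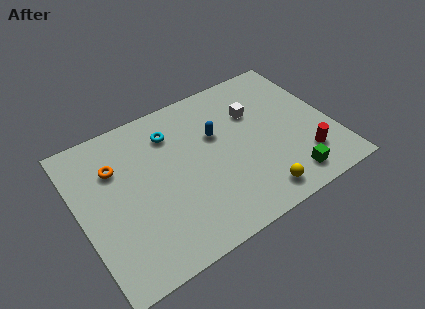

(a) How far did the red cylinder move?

2.5

From (9.3, 4.0) to (10.9, 2.1), the red cylinder covered √(1.6² + 1.9²) ≈ 2.5 units.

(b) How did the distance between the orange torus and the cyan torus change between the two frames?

-0.5

Before: roughly 3.5 units apart; after: 3.0. That's 0.5 units closer together.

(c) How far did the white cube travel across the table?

1.9

The white cube was near (9.1, 7.8) before and (9.0, 5.9) after, so it travelled √(0.1² + 1.9²) ≈ 1.9 units.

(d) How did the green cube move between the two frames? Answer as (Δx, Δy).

(-0.7, -1.2)

From the two frames, the green cube sits at roughly (10.6, 2.5) before and (9.9, 1.3) after.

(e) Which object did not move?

the blue capsule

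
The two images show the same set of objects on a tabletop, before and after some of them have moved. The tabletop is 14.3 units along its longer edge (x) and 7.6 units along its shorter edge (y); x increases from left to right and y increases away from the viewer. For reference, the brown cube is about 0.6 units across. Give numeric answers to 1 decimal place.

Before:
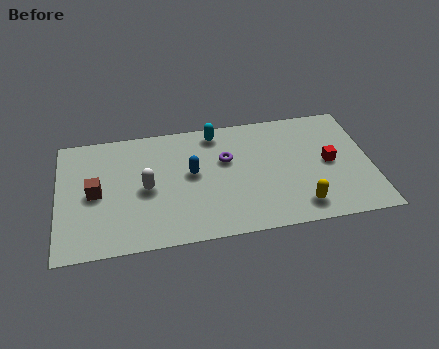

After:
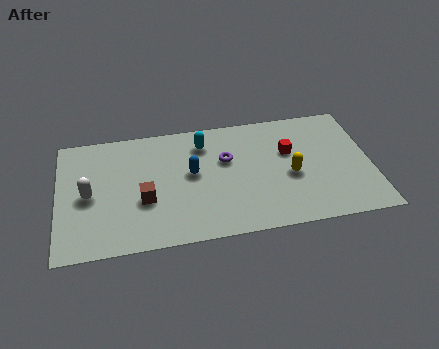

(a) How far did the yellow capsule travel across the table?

2.0

The yellow capsule was near (10.9, 1.3) before and (10.6, 3.3) after, so it travelled √(0.3² + 2.0²) ≈ 2.0 units.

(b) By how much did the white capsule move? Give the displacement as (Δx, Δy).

(-2.6, 0.0)

The white capsule started near (4.0, 3.6) and ended near (1.4, 3.6).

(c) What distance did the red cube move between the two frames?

2.1

From (12.4, 3.8) to (10.6, 4.8), the red cube covered √(1.8² + 1.0²) ≈ 2.1 units.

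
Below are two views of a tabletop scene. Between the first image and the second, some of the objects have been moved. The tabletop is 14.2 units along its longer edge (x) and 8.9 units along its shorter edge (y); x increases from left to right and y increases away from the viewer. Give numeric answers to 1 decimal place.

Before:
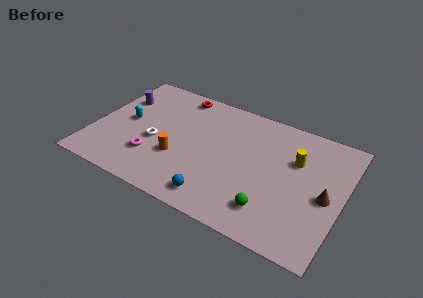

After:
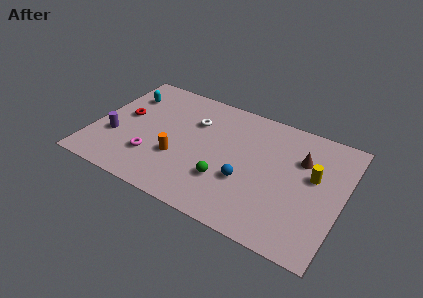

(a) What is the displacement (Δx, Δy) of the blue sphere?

(1.4, 1.9)

The blue sphere was at about (7.5, 1.3) and moved to about (8.9, 3.2).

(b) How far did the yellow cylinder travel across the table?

1.3

The yellow cylinder was near (11.4, 5.9) before and (12.5, 5.2) after, so it travelled √(1.1² + 0.7²) ≈ 1.3 units.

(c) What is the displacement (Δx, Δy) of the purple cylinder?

(0.2, -3.1)

From the two frames, the purple cylinder sits at roughly (1.1, 6.2) before and (1.3, 3.1) after.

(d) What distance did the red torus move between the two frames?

4.0

From (4.3, 7.9) to (1.6, 4.9), the red torus covered √(2.7² + 3.0²) ≈ 4.0 units.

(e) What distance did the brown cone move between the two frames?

2.6

The brown cone was near (13.3, 4.1) before and (11.7, 6.1) after, so it travelled √(1.6² + 2.0²) ≈ 2.6 units.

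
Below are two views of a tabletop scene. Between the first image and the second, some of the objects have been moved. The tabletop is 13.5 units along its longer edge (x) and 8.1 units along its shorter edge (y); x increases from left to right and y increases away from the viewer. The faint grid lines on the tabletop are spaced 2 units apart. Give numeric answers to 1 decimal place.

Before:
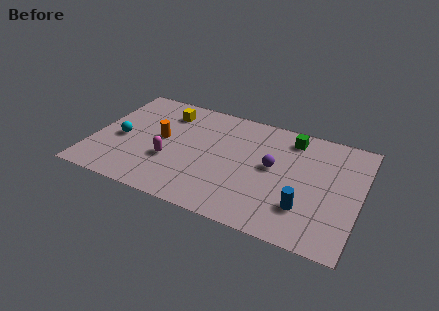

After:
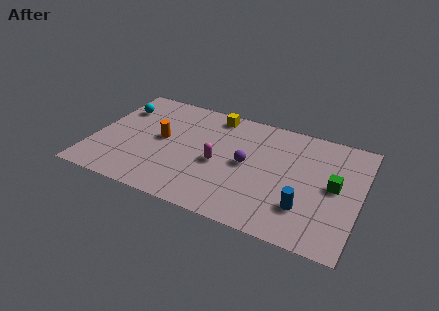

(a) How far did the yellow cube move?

2.5

From (3.4, 6.4) to (5.8, 7.1), the yellow cube covered √(2.4² + 0.7²) ≈ 2.5 units.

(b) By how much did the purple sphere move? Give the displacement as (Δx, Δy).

(-1.3, -0.3)

The purple sphere was at about (9.1, 4.4) and moved to about (7.8, 4.1).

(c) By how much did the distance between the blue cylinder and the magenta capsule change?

-2.2

The distance was about 6.9 in the first image and 4.7 in the second, so they moved 2.2 units closer together.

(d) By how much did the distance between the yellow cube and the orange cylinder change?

+1.6

The distance was about 2.1 in the first image and 3.7 in the second, so they moved 1.6 units further apart.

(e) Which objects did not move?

the orange cylinder and the blue cylinder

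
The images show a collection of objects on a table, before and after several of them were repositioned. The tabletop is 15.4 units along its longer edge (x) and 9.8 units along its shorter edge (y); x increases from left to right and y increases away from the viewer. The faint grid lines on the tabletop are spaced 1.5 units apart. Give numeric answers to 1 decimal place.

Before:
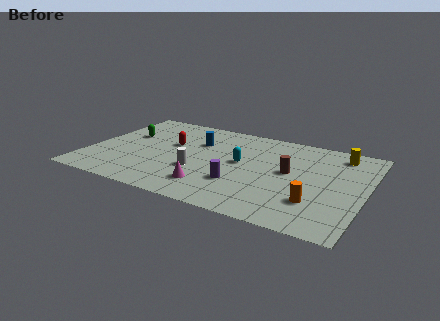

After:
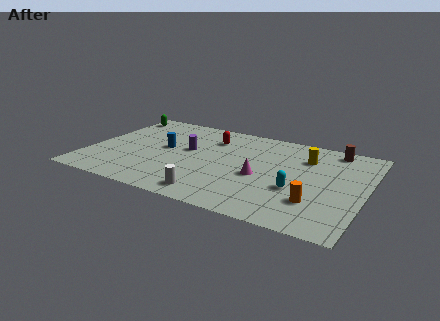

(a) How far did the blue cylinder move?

2.2

The blue cylinder was near (5.8, 6.7) before and (4.1, 5.3) after, so it travelled √(1.7² + 1.4²) ≈ 2.2 units.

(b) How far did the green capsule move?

2.5

The green capsule moved from about (1.8, 6.1) to (0.8, 8.4), a distance of √(1.0² + 2.3²) ≈ 2.5.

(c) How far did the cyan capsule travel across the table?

3.7

From (8.5, 5.3) to (11.8, 3.6), the cyan capsule covered √(3.3² + 1.7²) ≈ 3.7 units.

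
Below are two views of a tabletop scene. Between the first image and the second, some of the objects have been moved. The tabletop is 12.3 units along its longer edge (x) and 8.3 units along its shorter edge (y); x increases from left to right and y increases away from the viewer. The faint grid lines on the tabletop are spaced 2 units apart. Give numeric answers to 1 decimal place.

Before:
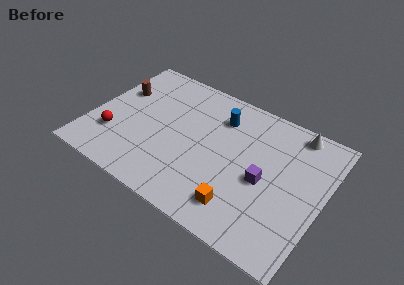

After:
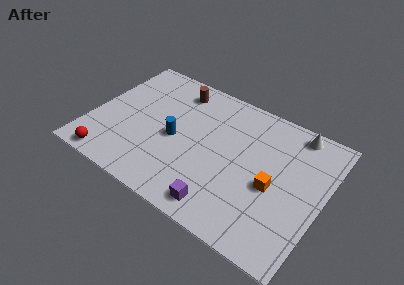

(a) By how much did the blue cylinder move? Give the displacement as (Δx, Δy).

(-2.0, -2.5)

From the two frames, the blue cylinder sits at roughly (6.5, 6.3) before and (4.5, 3.8) after.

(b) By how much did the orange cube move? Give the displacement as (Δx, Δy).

(1.4, 2.0)

The orange cube was at about (8.4, 1.6) and moved to about (9.8, 3.6).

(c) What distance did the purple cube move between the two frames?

3.2

The purple cube moved from about (9.3, 3.7) to (7.5, 1.1), a distance of √(1.8² + 2.6²) ≈ 3.2.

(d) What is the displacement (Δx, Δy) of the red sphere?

(0.1, -1.6)

The red sphere started near (1.4, 2.4) and ended near (1.5, 0.8).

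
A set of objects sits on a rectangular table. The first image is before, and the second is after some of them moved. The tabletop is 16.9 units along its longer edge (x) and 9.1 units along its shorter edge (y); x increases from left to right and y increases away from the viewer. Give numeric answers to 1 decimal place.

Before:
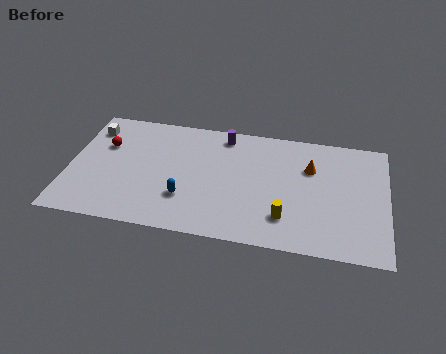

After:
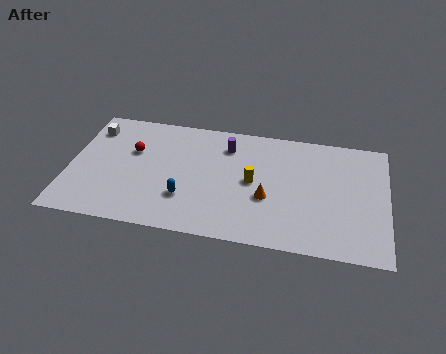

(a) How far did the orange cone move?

3.5

The orange cone was near (12.8, 6.2) before and (10.6, 3.5) after, so it travelled √(2.2² + 2.7²) ≈ 3.5 units.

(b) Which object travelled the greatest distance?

the orange cone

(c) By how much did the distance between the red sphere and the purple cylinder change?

-1.4

They were about 6.6 units apart before and 5.2 after — 1.4 units closer together.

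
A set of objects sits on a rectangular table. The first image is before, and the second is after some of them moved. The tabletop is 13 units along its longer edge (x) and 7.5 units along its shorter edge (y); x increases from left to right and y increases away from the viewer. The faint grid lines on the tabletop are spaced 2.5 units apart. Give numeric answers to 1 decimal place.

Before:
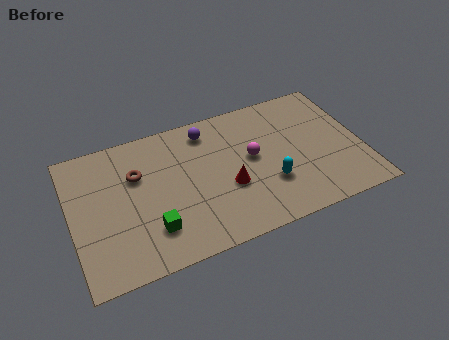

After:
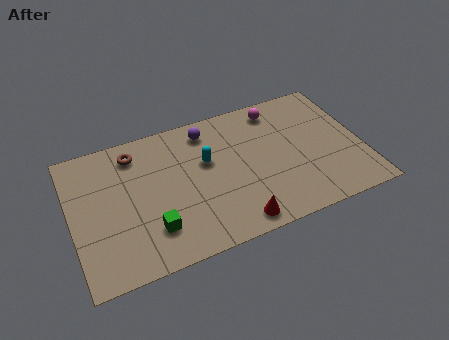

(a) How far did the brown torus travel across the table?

1.2

From (3.0, 5.0) to (3.0, 6.2), the brown torus covered √(0.0² + 1.2²) ≈ 1.2 units.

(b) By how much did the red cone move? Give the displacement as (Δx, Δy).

(0.1, -2.0)

The red cone started near (6.9, 2.9) and ended near (7.0, 0.9).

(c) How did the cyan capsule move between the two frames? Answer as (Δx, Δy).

(-2.6, 2.2)

From the two frames, the cyan capsule sits at roughly (8.7, 2.4) before and (6.1, 4.6) after.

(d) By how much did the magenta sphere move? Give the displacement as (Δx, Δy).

(1.4, 2.3)

The magenta sphere was at about (8.1, 4.1) and moved to about (9.5, 6.4).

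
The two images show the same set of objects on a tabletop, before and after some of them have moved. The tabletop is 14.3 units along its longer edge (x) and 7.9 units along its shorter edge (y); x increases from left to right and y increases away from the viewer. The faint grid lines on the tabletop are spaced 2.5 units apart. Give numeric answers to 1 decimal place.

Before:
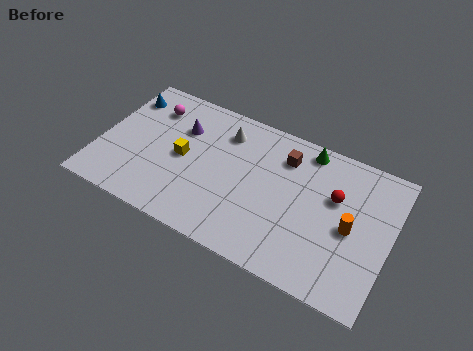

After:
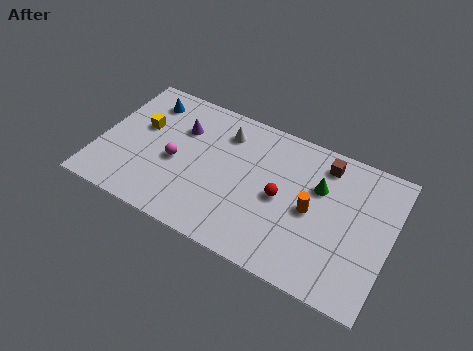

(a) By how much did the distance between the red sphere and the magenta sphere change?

-4.2

They were about 9.4 units apart before and 5.2 after — 4.2 units closer together.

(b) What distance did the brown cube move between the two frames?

2.0

From (8.9, 6.1) to (10.8, 6.6), the brown cube covered √(1.9² + 0.5²) ≈ 2.0 units.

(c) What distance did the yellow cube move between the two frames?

2.4

From (4.1, 3.9) to (1.9, 4.8), the yellow cube covered √(2.2² + 0.9²) ≈ 2.4 units.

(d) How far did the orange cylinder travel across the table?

1.9

The orange cylinder was near (12.4, 3.7) before and (10.5, 3.8) after, so it travelled √(1.9² + 0.1²) ≈ 1.9 units.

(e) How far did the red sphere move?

2.8

The red sphere moved from about (11.5, 5.0) to (9.0, 3.8), a distance of √(2.5² + 1.2²) ≈ 2.8.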